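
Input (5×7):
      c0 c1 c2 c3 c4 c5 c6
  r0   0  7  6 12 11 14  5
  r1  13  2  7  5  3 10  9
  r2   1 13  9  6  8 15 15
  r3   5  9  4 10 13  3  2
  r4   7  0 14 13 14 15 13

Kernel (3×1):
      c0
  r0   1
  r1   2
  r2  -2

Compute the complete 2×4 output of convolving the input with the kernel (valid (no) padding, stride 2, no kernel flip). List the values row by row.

Output[0,0]: The receptive field on the input at this output position is [0 / 13 / 1]. Elementwise product with the kernel and sum: 0·1 + 13·2 + 1·-2.

24 2 1 -7
-3 -11 6 -7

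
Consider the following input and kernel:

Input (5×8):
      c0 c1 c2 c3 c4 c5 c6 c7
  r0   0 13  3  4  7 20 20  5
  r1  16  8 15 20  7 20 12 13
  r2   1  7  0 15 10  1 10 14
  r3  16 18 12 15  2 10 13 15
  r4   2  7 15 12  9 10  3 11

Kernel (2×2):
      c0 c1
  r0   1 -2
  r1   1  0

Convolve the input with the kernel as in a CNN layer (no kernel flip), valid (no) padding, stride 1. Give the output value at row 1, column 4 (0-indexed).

The receptive field on the input at this output position is [7 20 / 10 1]. Elementwise product with the kernel and sum: 7·1 + 20·-2 + 10·1.

-23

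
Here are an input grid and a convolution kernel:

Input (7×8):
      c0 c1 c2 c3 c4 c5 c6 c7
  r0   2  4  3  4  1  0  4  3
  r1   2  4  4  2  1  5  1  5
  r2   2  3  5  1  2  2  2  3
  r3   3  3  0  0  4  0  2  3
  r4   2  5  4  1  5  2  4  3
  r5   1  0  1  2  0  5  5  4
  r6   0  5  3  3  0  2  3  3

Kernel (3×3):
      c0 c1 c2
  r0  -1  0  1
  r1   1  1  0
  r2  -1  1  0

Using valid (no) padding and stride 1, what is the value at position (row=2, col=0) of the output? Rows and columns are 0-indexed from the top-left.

The receptive field on the input at this output position is [2 3 5 / 3 3 0 / 2 5 4]. Elementwise product with the kernel and sum: 2·-1 + 5·1 + 3·1 + 3·1 + 2·-1 + 5·1.

12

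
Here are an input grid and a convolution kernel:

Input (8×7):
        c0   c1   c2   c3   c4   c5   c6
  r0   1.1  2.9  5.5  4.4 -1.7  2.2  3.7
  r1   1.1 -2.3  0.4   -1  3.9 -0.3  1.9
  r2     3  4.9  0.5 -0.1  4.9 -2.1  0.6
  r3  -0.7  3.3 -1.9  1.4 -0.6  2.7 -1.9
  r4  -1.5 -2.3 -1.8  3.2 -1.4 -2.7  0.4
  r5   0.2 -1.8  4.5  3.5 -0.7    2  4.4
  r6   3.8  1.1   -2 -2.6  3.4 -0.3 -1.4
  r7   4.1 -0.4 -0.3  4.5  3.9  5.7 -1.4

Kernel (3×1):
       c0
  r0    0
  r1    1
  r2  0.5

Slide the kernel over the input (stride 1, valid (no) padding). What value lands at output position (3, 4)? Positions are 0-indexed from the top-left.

The receptive field on the input at this output position is [-0.6 / -1.4 / -0.7]. Elementwise product with the kernel and sum: -1.4·1 + -0.7·0.5.

-1.75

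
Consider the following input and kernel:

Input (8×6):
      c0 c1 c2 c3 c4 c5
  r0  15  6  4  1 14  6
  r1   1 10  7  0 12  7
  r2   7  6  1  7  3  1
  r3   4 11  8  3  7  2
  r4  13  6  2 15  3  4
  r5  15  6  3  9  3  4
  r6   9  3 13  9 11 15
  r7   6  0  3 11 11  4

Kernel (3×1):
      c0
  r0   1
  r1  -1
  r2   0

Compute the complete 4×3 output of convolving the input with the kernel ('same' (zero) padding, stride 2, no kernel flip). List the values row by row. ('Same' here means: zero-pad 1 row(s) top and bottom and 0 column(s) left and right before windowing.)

-15 -4 -14
-6 6 9
-9 6 4
6 -10 -8

Output[0,0]: The receptive field on the zero-padded input at this output position is [0 / 15 / 1]. Elementwise product with the kernel and sum: 0·1 + 15·-1.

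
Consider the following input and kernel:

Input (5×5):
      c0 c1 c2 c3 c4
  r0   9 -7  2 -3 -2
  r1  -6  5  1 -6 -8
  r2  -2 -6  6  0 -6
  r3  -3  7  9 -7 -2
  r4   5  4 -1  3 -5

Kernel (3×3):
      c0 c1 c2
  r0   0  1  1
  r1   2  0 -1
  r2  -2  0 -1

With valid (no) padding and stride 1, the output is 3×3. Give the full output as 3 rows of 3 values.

-20 27 -1
-7 -24 -12
-24 16 21

Output[0,0]: The receptive field on the input at this output position is [9 -7 2 / -6 5 1 / -2 -6 6]. Elementwise product with the kernel and sum: -7·1 + 2·1 + -6·2 + 1·-1 + -2·-2 + 6·-1.
Output[0,1]: The receptive field on the input at this output position is [-7 2 -3 / 5 1 -6 / -6 6 0]. Elementwise product with the kernel and sum: 2·1 + -3·1 + 5·2 + -6·-1 + -6·-2 + 0·-1.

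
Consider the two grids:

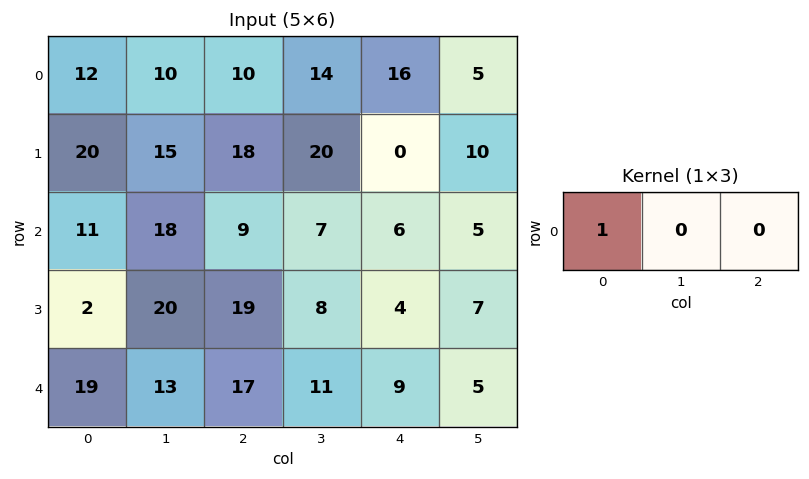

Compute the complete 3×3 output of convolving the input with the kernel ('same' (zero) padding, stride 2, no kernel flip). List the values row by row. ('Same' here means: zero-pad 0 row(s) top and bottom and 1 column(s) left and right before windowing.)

Output[0,0]: The receptive field on the zero-padded input at this output position is [0 12 10]. Elementwise product with the kernel and sum: 0·1.
Output[0,1]: The receptive field on the zero-padded input at this output position is [10 10 14]. Elementwise product with the kernel and sum: 10·1.

0 10 14
0 18 7
0 13 11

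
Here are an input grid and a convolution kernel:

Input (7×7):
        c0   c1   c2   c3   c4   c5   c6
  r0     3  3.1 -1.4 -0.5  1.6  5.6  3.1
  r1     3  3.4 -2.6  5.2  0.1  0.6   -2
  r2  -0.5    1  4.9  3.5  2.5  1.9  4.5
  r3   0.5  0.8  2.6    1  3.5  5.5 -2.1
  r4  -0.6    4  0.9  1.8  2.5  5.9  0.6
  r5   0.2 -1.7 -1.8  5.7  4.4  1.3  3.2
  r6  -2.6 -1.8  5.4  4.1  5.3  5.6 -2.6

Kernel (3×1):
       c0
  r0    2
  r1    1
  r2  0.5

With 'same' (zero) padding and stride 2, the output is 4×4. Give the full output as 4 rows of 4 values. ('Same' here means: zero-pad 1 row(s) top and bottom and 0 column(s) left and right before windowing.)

4.5 -2.7 1.65 2.1
5.75 1 4.45 -0.55
0.5 5.2 11.7 -2
-2.2 1.8 14.1 3.8

Output[0,0]: The receptive field on the zero-padded input at this output position is [0 / 3 / 3]. Elementwise product with the kernel and sum: 0·2 + 3·1 + 3·0.5.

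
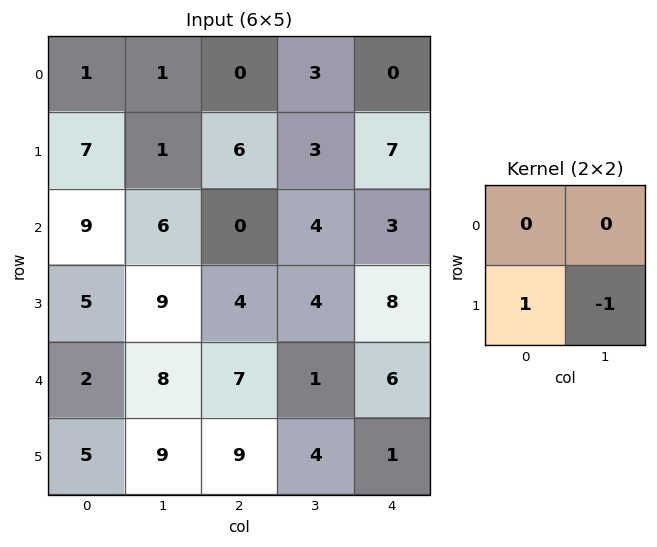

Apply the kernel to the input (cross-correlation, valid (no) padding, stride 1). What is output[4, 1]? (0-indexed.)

The receptive field on the input at this output position is [8 7 / 9 9]. Elementwise product with the kernel and sum: 9·1 + 9·-1.

0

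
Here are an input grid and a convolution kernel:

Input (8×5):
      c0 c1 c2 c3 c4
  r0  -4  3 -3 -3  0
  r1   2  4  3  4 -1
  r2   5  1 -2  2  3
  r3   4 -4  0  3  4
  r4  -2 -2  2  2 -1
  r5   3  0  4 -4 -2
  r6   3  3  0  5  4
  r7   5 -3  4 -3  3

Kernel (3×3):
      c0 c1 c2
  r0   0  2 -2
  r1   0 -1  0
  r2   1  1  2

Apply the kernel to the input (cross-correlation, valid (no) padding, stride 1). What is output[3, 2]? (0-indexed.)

The receptive field on the input at this output position is [0 3 4 / 2 2 -1 / 4 -4 -2]. Elementwise product with the kernel and sum: 3·2 + 4·-2 + 2·-1 + 4·1 + -4·1 + -2·2.

-8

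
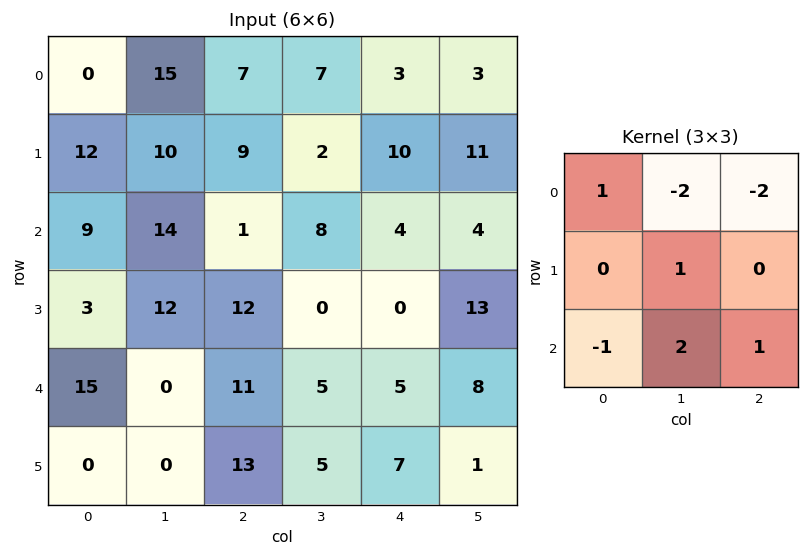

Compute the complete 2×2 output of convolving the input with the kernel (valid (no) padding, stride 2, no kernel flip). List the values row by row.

-14 8
-13 -19

Output[0,0]: The receptive field on the input at this output position is [0 15 7 / 12 10 9 / 9 14 1]. Elementwise product with the kernel and sum: 0·1 + 15·-2 + 7·-2 + 10·1 + 9·-1 + 14·2 + 1·1.
Output[0,1]: The receptive field on the input at this output position is [7 7 3 / 9 2 10 / 1 8 4]. Elementwise product with the kernel and sum: 7·1 + 7·-2 + 3·-2 + 2·1 + 1·-1 + 8·2 + 4·1.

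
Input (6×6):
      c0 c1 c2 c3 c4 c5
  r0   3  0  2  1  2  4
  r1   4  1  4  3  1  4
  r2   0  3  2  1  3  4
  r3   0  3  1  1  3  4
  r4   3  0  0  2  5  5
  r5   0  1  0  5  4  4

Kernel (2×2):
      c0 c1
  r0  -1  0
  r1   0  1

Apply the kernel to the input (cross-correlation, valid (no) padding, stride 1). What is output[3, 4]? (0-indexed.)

2

The receptive field on the input at this output position is [3 4 / 5 5]. Elementwise product with the kernel and sum: 3·-1 + 5·1.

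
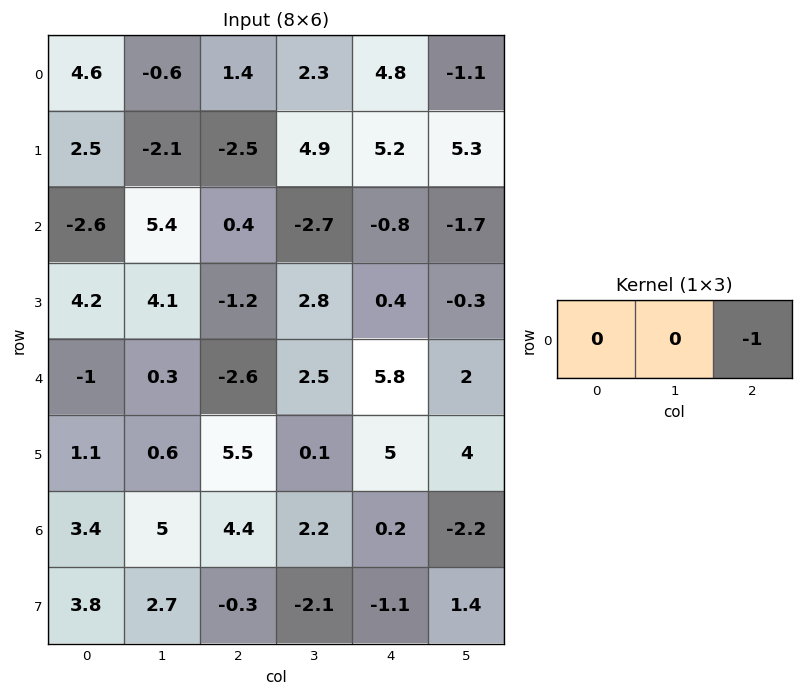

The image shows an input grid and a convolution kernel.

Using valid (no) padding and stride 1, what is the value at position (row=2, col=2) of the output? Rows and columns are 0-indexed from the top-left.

0.8

The receptive field on the input at this output position is [0.4 -2.7 -0.8]. Elementwise product with the kernel and sum: -0.8·-1.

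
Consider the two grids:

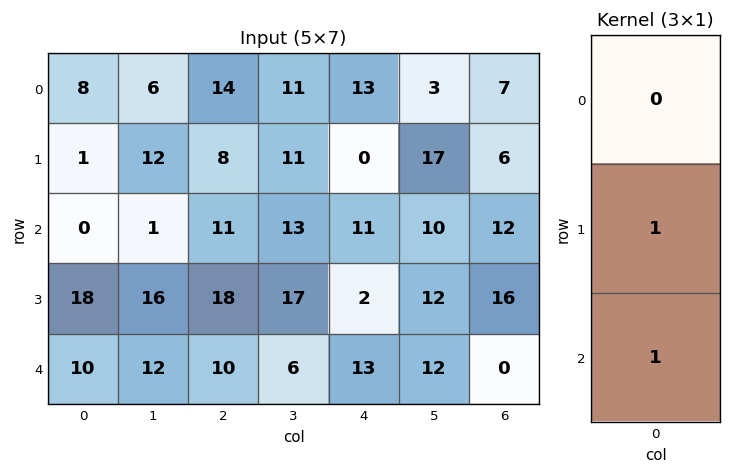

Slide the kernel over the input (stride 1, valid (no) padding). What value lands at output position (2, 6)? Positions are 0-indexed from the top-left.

The receptive field on the input at this output position is [12 / 16 / 0]. Elementwise product with the kernel and sum: 16·1 + 0·1.

16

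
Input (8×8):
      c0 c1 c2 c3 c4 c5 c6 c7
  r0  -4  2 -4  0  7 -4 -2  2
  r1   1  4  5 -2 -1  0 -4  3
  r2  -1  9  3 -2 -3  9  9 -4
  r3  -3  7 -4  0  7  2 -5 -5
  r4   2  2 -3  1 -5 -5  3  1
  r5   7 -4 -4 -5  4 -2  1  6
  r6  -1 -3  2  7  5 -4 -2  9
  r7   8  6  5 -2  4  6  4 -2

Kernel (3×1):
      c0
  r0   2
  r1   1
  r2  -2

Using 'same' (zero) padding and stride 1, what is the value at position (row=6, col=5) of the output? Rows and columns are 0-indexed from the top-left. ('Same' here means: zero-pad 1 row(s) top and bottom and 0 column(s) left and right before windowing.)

The receptive field on the zero-padded input at this output position is [-2 / -4 / 6]. Elementwise product with the kernel and sum: -2·2 + -4·1 + 6·-2.

-20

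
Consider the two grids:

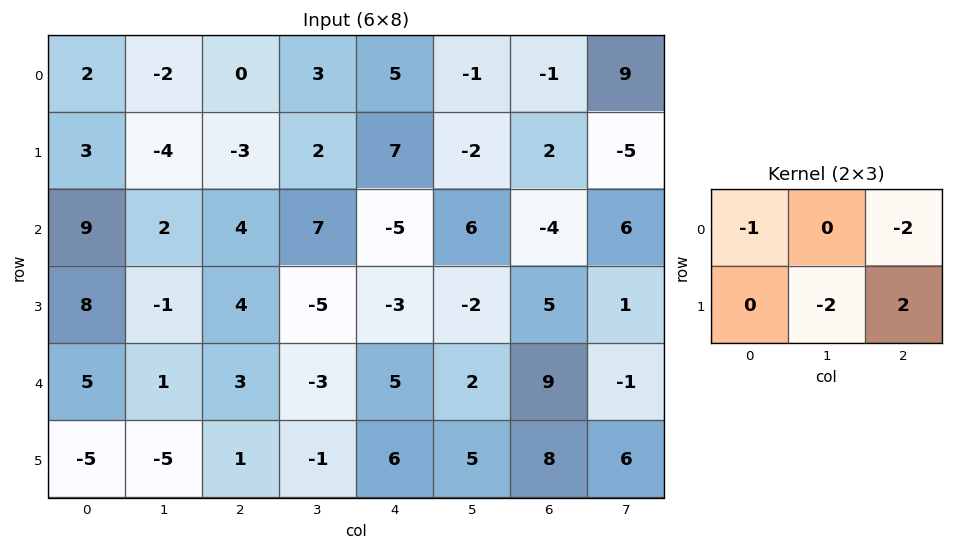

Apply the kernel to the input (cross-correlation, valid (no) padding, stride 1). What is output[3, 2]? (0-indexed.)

The receptive field on the input at this output position is [4 -5 -3 / 3 -3 5]. Elementwise product with the kernel and sum: 4·-1 + -3·-2 + -3·-2 + 5·2.

18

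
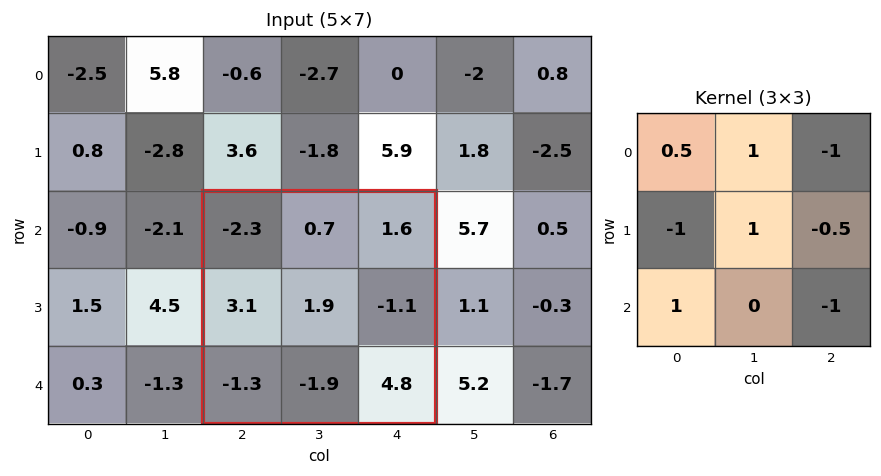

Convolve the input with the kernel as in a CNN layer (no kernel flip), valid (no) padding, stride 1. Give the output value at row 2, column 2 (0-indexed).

The receptive field on the input at this output position is [-2.3 0.7 1.6 / 3.1 1.9 -1.1 / -1.3 -1.9 4.8]. Elementwise product with the kernel and sum: -2.3·0.5 + 0.7·1 + 1.6·-1 + 3.1·-1 + 1.9·1 + -1.1·-0.5 + -1.3·1 + 4.8·-1.

-8.8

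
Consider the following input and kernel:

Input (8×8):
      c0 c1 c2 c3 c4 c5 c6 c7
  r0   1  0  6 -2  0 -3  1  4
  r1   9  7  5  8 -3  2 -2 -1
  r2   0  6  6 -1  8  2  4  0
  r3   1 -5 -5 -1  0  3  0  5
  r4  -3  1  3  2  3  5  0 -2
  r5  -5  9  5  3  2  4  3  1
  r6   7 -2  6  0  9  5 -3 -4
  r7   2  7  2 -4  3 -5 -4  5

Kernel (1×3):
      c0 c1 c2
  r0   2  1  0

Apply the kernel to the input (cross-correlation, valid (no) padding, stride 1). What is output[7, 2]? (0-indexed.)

The receptive field on the input at this output position is [2 -4 3]. Elementwise product with the kernel and sum: 2·2 + -4·1.

0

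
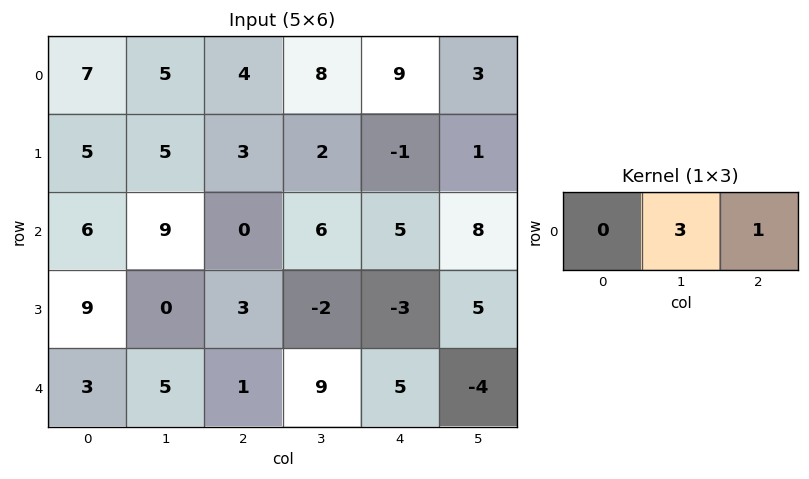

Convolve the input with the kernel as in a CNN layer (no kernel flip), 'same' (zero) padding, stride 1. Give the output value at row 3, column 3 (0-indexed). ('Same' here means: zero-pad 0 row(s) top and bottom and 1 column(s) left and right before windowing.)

-9

The receptive field on the zero-padded input at this output position is [3 -2 -3]. Elementwise product with the kernel and sum: -2·3 + -3·1.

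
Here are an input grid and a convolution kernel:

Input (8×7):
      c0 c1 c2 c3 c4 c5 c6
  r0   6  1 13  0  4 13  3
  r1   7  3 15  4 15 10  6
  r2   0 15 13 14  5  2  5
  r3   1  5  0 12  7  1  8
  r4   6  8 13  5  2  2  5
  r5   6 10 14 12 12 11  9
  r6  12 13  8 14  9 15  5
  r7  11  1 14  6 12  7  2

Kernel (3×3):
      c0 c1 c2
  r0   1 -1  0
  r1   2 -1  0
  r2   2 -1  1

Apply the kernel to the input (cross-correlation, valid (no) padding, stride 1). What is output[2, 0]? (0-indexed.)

-1

The receptive field on the input at this output position is [0 15 13 / 1 5 0 / 6 8 13]. Elementwise product with the kernel and sum: 0·1 + 15·-1 + 1·2 + 5·-1 + 6·2 + 8·-1 + 13·1.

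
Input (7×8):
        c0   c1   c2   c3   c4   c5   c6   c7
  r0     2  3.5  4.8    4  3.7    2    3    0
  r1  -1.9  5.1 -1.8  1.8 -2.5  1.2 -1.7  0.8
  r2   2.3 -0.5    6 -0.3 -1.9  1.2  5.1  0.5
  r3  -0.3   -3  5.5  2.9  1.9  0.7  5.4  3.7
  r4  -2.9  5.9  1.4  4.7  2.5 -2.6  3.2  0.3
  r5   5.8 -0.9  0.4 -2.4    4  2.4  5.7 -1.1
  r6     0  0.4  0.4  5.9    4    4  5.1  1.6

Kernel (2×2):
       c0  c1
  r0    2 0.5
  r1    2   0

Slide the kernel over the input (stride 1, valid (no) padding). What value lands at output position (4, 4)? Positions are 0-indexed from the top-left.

The receptive field on the input at this output position is [2.5 -2.6 / 4 2.4]. Elementwise product with the kernel and sum: 2.5·2 + -2.6·0.5 + 4·2.

11.7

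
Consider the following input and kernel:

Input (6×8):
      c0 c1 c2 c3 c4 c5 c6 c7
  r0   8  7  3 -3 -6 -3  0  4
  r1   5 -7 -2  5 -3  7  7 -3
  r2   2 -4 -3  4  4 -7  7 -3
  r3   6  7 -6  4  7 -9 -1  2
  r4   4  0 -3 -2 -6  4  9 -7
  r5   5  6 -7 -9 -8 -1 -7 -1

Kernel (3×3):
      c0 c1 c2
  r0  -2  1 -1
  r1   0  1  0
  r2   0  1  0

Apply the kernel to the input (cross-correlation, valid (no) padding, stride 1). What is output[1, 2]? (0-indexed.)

20

The receptive field on the input at this output position is [-2 5 -3 / -3 4 4 / -6 4 7]. Elementwise product with the kernel and sum: -2·-2 + 5·1 + -3·-1 + 4·1 + 4·1.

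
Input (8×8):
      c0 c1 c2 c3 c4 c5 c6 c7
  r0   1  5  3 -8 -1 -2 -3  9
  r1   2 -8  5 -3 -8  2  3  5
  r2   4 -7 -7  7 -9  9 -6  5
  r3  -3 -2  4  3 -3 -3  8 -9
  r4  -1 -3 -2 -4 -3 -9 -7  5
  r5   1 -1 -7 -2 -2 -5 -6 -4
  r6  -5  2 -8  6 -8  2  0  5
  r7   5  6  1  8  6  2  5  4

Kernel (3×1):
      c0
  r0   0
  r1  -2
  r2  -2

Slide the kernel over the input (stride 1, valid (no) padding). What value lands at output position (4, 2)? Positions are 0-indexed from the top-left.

30

The receptive field on the input at this output position is [-2 / -7 / -8]. Elementwise product with the kernel and sum: -7·-2 + -8·-2.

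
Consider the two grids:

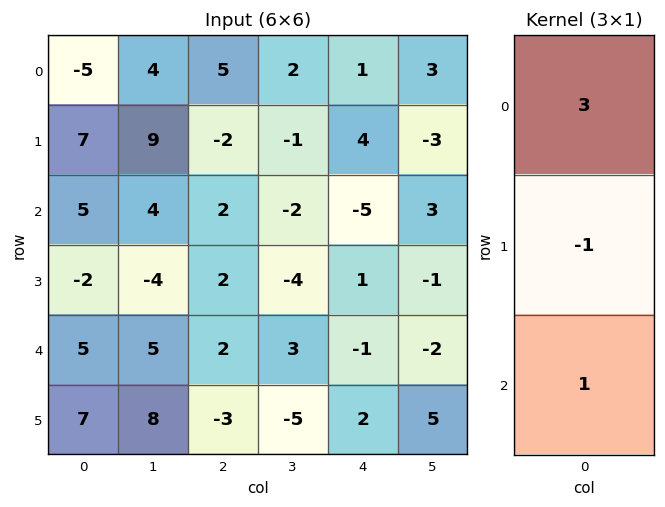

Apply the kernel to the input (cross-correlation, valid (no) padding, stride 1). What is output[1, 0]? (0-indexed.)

14

The receptive field on the input at this output position is [7 / 5 / -2]. Elementwise product with the kernel and sum: 7·3 + 5·-1 + -2·1.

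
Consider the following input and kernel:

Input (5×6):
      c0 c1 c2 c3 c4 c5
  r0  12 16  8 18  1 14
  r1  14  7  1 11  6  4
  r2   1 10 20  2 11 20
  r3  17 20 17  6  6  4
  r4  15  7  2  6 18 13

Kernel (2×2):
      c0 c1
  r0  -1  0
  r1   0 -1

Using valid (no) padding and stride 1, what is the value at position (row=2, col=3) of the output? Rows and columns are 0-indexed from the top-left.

The receptive field on the input at this output position is [2 11 / 6 6]. Elementwise product with the kernel and sum: 2·-1 + 6·-1.

-8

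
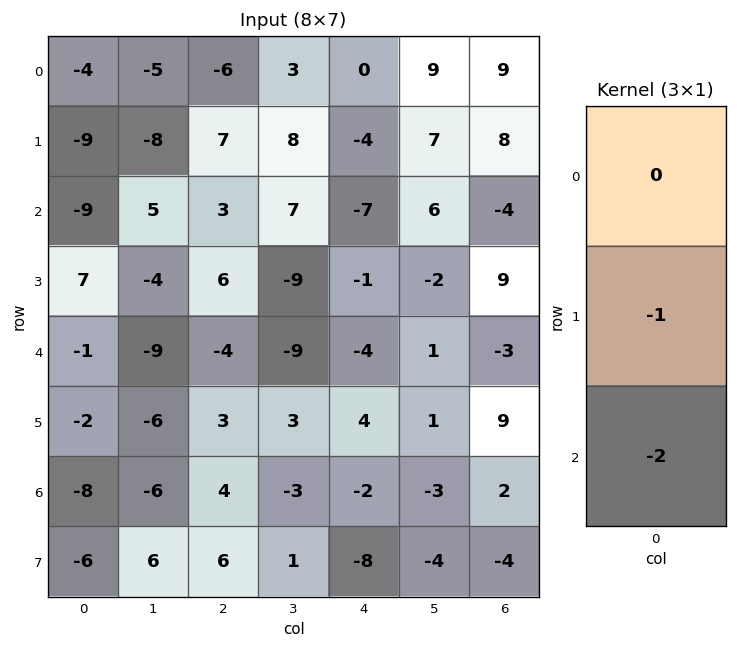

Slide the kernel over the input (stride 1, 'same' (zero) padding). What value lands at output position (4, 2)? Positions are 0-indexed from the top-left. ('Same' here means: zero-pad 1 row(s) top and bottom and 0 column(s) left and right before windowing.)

The receptive field on the zero-padded input at this output position is [6 / -4 / 3]. Elementwise product with the kernel and sum: -4·-1 + 3·-2.

-2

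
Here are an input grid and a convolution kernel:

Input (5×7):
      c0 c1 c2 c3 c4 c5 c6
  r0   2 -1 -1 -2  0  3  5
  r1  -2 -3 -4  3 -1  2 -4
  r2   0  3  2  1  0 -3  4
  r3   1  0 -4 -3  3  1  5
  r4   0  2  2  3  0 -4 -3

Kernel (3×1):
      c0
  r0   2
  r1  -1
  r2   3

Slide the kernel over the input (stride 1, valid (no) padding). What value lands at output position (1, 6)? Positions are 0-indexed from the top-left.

3

The receptive field on the input at this output position is [-4 / 4 / 5]. Elementwise product with the kernel and sum: -4·2 + 4·-1 + 5·3.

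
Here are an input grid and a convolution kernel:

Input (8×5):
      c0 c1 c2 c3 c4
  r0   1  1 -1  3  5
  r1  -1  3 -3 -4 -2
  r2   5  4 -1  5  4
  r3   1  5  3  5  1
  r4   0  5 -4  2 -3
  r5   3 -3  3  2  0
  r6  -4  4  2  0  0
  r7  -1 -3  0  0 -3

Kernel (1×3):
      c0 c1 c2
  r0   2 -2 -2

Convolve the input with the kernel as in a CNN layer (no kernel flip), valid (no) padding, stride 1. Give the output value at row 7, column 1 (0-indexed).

-6

The receptive field on the input at this output position is [-3 0 0]. Elementwise product with the kernel and sum: -3·2 + 0·-2 + 0·-2.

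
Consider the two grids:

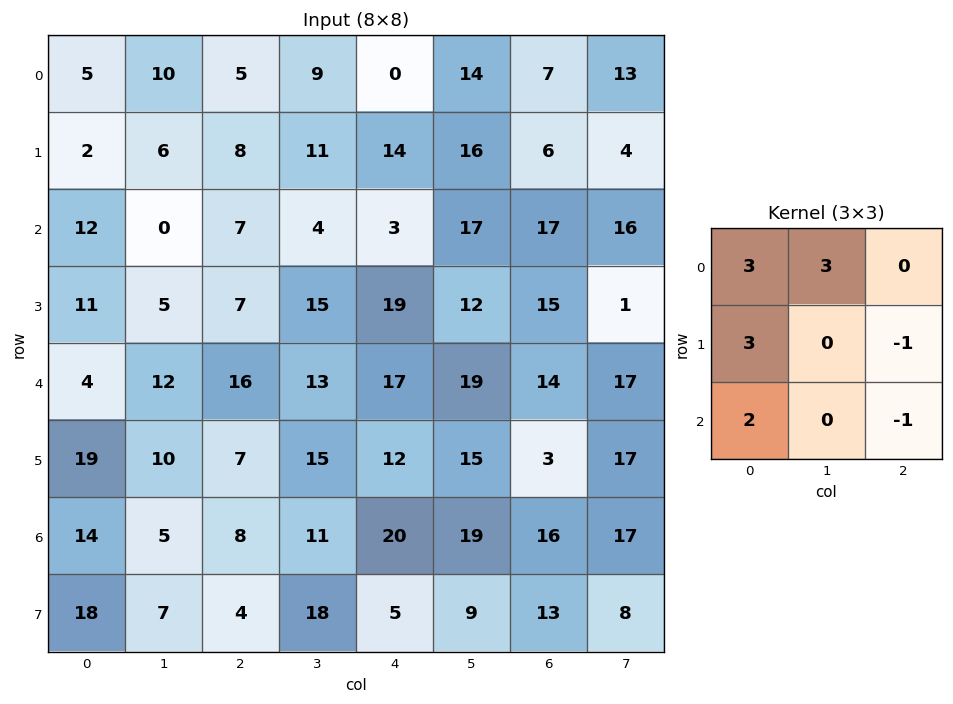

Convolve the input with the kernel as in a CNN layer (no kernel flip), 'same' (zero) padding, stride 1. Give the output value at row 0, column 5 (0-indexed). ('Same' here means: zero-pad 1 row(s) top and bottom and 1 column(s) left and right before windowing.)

15

The receptive field on the zero-padded input at this output position is [0 0 0 / 0 14 7 / 14 16 6]. Elementwise product with the kernel and sum: 0·3 + 0·3 + 0·3 + 7·-1 + 14·2 + 6·-1.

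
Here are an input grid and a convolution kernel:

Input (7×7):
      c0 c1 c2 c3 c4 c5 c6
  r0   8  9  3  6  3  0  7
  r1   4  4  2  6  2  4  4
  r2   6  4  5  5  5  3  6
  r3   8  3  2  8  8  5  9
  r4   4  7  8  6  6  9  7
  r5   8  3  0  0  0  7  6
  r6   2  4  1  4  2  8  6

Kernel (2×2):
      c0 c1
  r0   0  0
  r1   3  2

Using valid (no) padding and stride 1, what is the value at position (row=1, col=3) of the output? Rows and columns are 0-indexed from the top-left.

The receptive field on the input at this output position is [6 2 / 5 5]. Elementwise product with the kernel and sum: 5·3 + 5·2.

25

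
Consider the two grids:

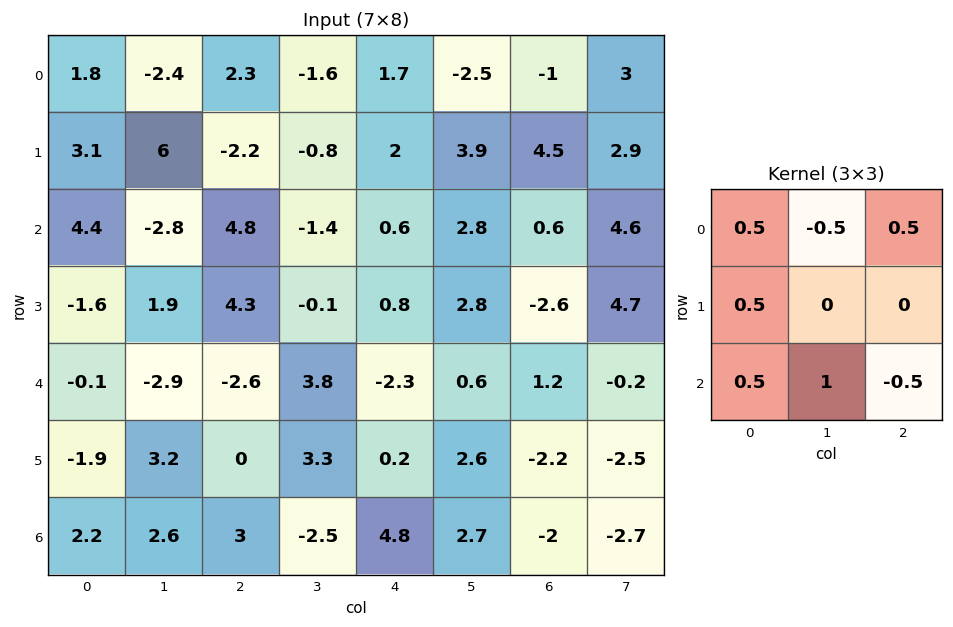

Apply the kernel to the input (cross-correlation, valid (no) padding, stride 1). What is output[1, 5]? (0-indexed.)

The receptive field on the input at this output position is [3.9 4.5 2.9 / 2.8 0.6 4.6 / 2.8 -2.6 4.7]. Elementwise product with the kernel and sum: 3.9·0.5 + 4.5·-0.5 + 2.9·0.5 + 2.8·0.5 + 2.8·0.5 + -2.6·1 + 4.7·-0.5.

-1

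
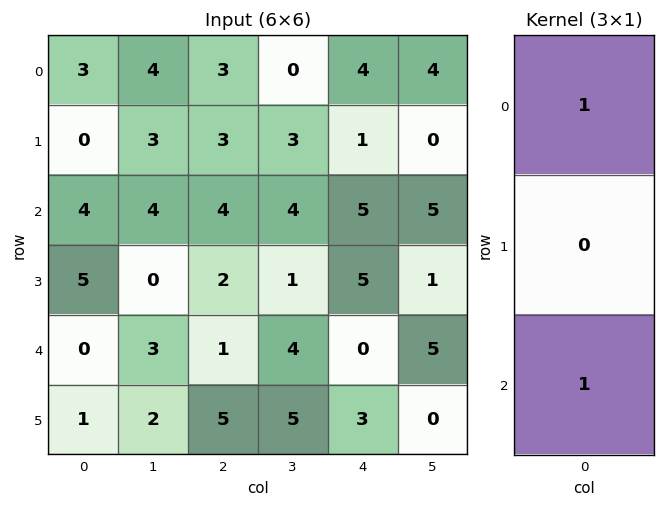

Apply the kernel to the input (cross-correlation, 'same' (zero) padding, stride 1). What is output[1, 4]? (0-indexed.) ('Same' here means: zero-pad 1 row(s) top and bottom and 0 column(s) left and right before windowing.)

9

The receptive field on the zero-padded input at this output position is [4 / 1 / 5]. Elementwise product with the kernel and sum: 4·1 + 5·1.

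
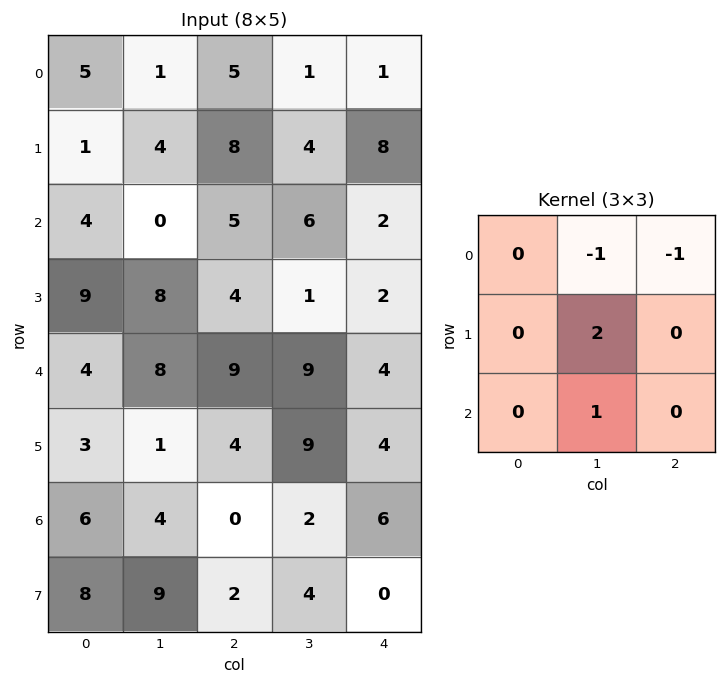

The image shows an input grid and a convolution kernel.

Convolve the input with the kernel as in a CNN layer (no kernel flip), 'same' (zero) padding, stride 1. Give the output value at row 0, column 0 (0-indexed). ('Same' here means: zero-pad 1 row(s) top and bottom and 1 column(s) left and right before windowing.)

The receptive field on the zero-padded input at this output position is [0 0 0 / 0 5 1 / 0 1 4]. Elementwise product with the kernel and sum: 0·-1 + 0·-1 + 5·2 + 1·1.

11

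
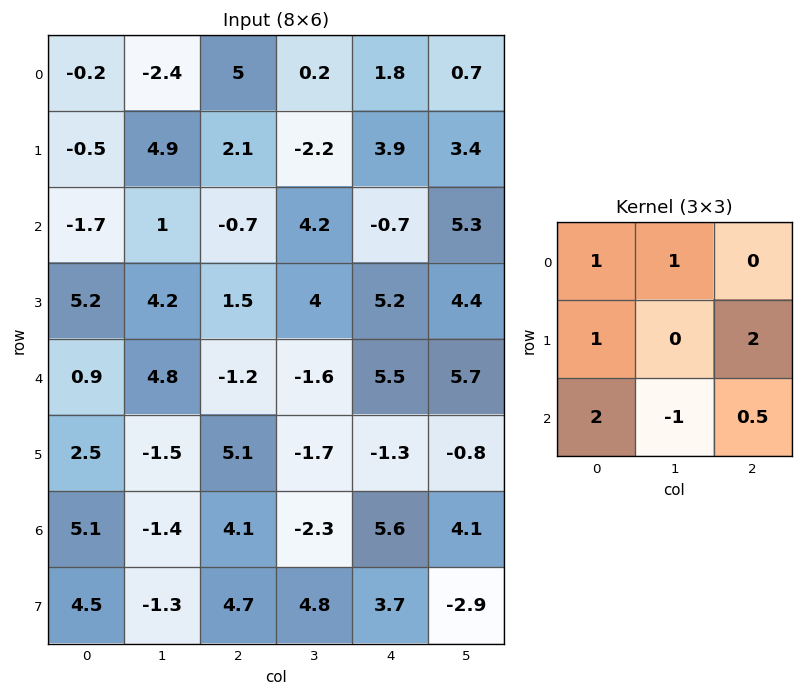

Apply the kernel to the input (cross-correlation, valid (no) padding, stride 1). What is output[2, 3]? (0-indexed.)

The receptive field on the input at this output position is [4.2 -0.7 5.3 / 4 5.2 4.4 / -1.6 5.5 5.7]. Elementwise product with the kernel and sum: 4.2·1 + -0.7·1 + 4·1 + 4.4·2 + -1.6·2 + 5.5·-1 + 5.7·0.5.

10.45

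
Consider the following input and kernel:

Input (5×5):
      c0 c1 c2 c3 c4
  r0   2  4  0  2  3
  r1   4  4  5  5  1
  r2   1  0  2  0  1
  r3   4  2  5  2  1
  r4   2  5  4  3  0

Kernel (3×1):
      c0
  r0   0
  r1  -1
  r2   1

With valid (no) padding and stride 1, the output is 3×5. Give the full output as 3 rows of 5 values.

Output[0,0]: The receptive field on the input at this output position is [2 / 4 / 1]. Elementwise product with the kernel and sum: 4·-1 + 1·1.

-3 -4 -3 -5 0
3 2 3 2 0
-2 3 -1 1 -1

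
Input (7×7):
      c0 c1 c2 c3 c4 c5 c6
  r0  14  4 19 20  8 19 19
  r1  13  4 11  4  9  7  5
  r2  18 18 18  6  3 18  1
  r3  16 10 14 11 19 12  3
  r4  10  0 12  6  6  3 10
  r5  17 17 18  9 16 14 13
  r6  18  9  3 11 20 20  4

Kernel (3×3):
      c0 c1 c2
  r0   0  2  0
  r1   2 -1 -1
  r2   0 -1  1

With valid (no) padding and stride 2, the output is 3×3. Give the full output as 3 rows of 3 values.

19 46 27
56 10 66
-7 32 -5

Output[0,0]: The receptive field on the input at this output position is [14 4 19 / 13 4 11 / 18 18 18]. Elementwise product with the kernel and sum: 4·2 + 13·2 + 4·-1 + 11·-1 + 18·-1 + 18·1.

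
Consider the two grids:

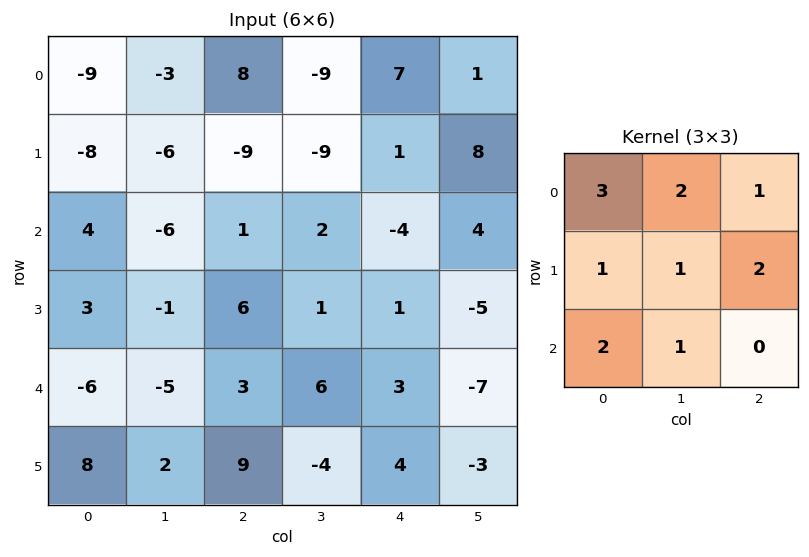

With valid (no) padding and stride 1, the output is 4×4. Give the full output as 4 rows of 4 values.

-55 -46 1 -4
-40 -42 -36 -8
-2 -14 24 9
26 33 50 -9

Output[0,0]: The receptive field on the input at this output position is [-9 -3 8 / -8 -6 -9 / 4 -6 1]. Elementwise product with the kernel and sum: -9·3 + -3·2 + 8·1 + -8·1 + -6·1 + -9·2 + 4·2 + -6·1.
Output[0,1]: The receptive field on the input at this output position is [-3 8 -9 / -6 -9 -9 / -6 1 2]. Elementwise product with the kernel and sum: -3·3 + 8·2 + -9·1 + -6·1 + -9·1 + -9·2 + -6·2 + 1·1.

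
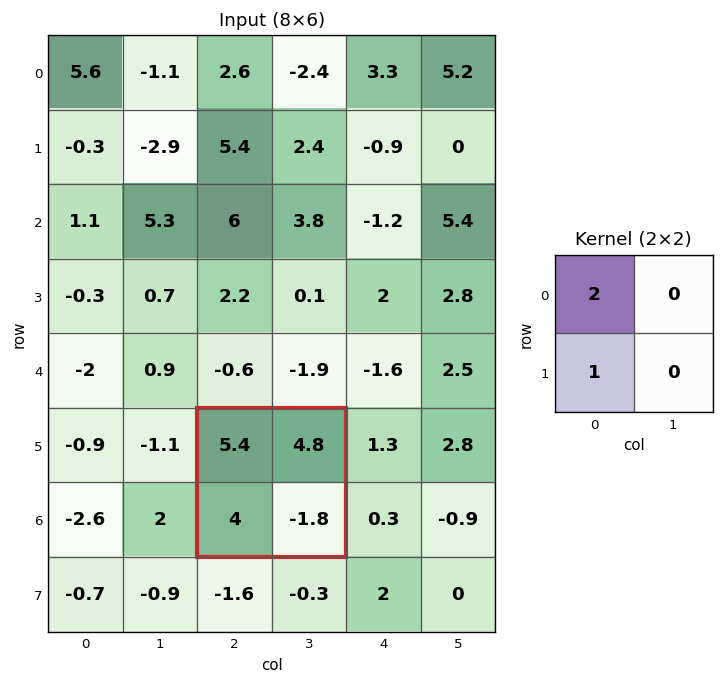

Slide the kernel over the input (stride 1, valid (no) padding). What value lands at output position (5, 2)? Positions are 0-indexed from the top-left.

14.8

The receptive field on the input at this output position is [5.4 4.8 / 4 -1.8]. Elementwise product with the kernel and sum: 5.4·2 + 4·1.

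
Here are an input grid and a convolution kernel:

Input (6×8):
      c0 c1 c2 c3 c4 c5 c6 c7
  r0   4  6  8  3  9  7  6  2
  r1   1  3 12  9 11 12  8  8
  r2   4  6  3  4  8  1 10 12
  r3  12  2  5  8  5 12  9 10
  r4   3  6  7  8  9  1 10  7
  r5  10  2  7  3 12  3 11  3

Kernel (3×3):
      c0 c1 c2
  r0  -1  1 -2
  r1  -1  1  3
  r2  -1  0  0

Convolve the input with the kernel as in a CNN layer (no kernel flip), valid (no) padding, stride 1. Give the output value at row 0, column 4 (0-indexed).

3

The receptive field on the input at this output position is [9 7 6 / 11 12 8 / 8 1 10]. Elementwise product with the kernel and sum: 9·-1 + 7·1 + 6·-2 + 11·-1 + 12·1 + 8·3 + 8·-1.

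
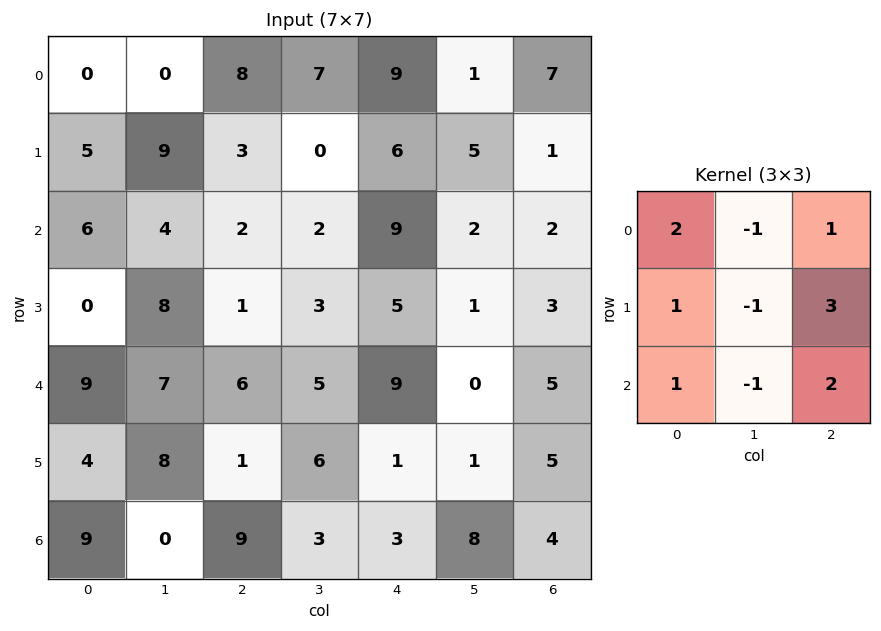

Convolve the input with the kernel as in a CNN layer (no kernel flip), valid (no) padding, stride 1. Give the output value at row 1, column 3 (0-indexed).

The receptive field on the input at this output position is [0 6 5 / 2 9 2 / 3 5 1]. Elementwise product with the kernel and sum: 0·2 + 6·-1 + 5·1 + 2·1 + 9·-1 + 2·3 + 3·1 + 5·-1 + 1·2.

-2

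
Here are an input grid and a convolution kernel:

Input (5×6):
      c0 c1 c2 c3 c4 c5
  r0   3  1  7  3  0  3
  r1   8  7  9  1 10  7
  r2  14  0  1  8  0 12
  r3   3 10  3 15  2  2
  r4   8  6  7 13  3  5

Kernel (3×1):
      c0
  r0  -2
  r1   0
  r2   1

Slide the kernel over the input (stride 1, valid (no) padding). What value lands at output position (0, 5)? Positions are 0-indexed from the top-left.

The receptive field on the input at this output position is [3 / 7 / 12]. Elementwise product with the kernel and sum: 3·-2 + 12·1.

6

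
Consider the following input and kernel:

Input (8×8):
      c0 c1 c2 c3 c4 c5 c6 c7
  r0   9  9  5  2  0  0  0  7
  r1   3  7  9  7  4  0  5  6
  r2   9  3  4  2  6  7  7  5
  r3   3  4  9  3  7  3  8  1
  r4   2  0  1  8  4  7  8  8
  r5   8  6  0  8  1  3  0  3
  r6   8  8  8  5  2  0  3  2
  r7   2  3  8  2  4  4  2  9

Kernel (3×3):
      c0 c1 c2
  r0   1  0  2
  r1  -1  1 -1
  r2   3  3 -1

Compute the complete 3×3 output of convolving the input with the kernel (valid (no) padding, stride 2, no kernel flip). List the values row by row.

Output[0,0]: The receptive field on the input at this output position is [9 9 5 / 3 7 9 / 9 3 4]. Elementwise product with the kernel and sum: 9·1 + 5·2 + 3·-1 + 7·1 + 9·-1 + 9·3 + 3·3 + 4·-1.
Output[0,1]: The receptive field on the input at this output position is [5 2 0 / 9 7 4 / 4 2 6]. Elementwise product with the kernel and sum: 5·1 + 0·2 + 9·-1 + 7·1 + 4·-1 + 4·3 + 2·3 + 6·-1.

46 11 23
14 26 33
42 53 25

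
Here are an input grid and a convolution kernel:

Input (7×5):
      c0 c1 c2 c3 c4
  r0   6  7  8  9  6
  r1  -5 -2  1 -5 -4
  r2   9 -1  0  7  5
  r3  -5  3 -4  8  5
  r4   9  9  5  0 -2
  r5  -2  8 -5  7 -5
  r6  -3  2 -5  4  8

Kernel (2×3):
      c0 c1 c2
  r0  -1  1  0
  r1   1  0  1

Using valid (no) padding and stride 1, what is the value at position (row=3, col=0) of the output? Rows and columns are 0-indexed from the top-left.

The receptive field on the input at this output position is [-5 3 -4 / 9 9 5]. Elementwise product with the kernel and sum: -5·-1 + 3·1 + 9·1 + 5·1.

22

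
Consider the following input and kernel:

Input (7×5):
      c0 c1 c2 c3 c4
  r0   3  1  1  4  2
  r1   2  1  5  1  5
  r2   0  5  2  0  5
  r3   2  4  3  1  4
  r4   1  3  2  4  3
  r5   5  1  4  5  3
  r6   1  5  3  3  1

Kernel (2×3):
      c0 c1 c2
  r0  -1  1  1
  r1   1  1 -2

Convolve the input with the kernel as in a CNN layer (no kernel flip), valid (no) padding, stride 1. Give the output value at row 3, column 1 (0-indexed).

The receptive field on the input at this output position is [4 3 1 / 3 2 4]. Elementwise product with the kernel and sum: 4·-1 + 3·1 + 1·1 + 3·1 + 2·1 + 4·-2.

-3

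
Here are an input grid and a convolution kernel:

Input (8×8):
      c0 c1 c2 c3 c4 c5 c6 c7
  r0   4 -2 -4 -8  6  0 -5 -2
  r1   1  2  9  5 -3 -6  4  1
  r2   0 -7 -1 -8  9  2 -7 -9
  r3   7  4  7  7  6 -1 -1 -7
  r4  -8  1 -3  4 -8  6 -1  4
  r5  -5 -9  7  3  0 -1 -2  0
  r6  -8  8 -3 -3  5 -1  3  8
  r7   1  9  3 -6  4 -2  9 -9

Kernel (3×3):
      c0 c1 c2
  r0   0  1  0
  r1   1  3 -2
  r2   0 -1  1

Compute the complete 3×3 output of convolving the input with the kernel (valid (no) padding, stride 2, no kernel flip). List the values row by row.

Output[0,0]: The receptive field on the input at this output position is [4 -2 -4 / 1 2 9 / 0 -7 -1]. Elementwise product with the kernel and sum: -2·1 + 1·1 + 2·3 + 9·-2 + -7·-1 + -1·1.

-7 39 -38
-6 -4 0
-56 28 11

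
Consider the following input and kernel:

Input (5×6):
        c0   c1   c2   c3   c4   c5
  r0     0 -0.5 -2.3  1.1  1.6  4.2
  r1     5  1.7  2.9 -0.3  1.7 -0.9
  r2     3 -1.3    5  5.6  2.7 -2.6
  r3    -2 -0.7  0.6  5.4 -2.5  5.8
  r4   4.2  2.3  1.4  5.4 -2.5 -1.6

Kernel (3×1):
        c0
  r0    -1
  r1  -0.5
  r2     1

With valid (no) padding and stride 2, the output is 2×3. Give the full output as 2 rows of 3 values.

Output[0,0]: The receptive field on the input at this output position is [0 / 5 / 3]. Elementwise product with the kernel and sum: 0·-1 + 5·-0.5 + 3·1.

0.5 5.85 0.25
2.2 -3.9 -3.95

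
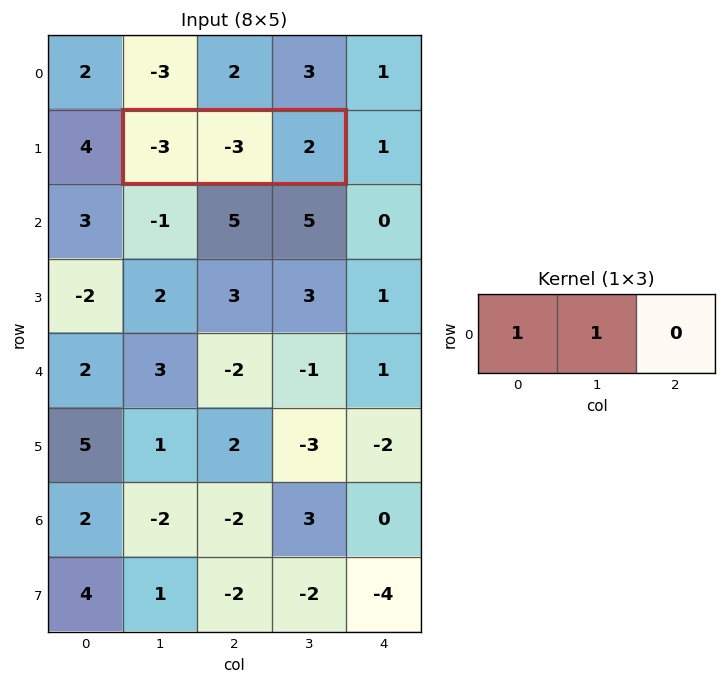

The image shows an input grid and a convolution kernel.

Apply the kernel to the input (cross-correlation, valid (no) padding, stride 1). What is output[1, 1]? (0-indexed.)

-6

The receptive field on the input at this output position is [-3 -3 2]. Elementwise product with the kernel and sum: -3·1 + -3·1.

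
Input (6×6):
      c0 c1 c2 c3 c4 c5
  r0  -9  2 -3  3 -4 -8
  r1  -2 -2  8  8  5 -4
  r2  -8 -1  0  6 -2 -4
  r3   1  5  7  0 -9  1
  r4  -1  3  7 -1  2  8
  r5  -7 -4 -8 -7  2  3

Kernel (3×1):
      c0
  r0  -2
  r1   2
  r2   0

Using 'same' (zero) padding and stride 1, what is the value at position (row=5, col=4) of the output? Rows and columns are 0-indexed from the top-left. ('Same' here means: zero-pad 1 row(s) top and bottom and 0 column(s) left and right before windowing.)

0

The receptive field on the zero-padded input at this output position is [2 / 2 / 0]. Elementwise product with the kernel and sum: 2·-2 + 2·2.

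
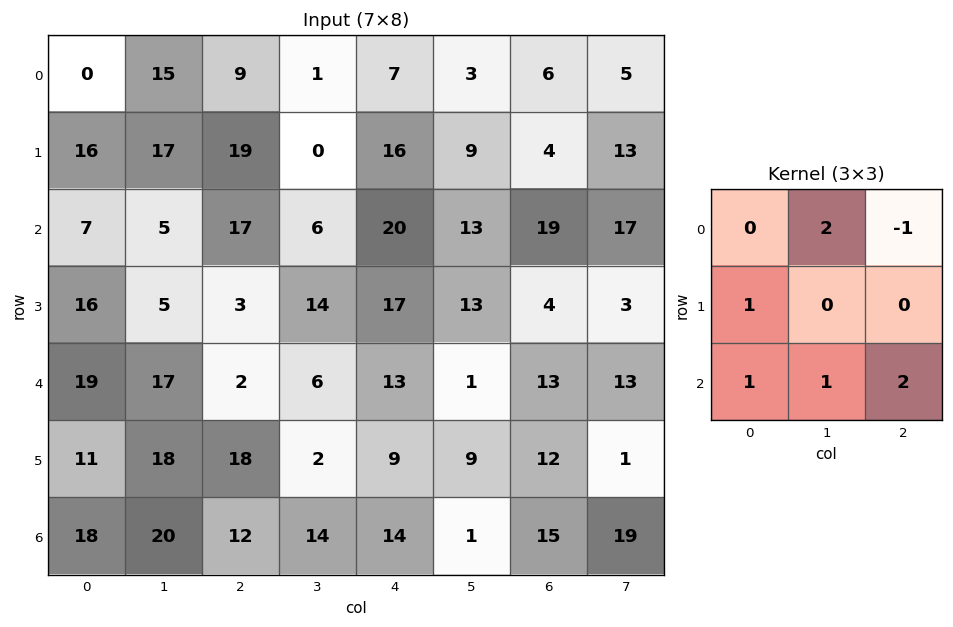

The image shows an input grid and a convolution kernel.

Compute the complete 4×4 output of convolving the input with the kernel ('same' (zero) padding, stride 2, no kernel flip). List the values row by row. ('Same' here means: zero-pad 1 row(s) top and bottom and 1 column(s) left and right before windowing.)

Output[0,0]: The receptive field on the zero-padded input at this output position is [0 0 0 / 0 0 15 / 0 16 17]. Elementwise product with the kernel and sum: 0·2 + 0·-1 + 0·1 + 0·1 + 16·1 + 17·2.
Output[0,1]: The receptive field on the zero-padded input at this output position is [0 0 0 / 15 9 1 / 17 19 0]. Elementwise product with the kernel and sum: 0·2 + 0·-1 + 15·1 + 17·1 + 19·1 + 0·2.

50 51 35 42
41 79 86 31
74 49 56 29
4 54 23 24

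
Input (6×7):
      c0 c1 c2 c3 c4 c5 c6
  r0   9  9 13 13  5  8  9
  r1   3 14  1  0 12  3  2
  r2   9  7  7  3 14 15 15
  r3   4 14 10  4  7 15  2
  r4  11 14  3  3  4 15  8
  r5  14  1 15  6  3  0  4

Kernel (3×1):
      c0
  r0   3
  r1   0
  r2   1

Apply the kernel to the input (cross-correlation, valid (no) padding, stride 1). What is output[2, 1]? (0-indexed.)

35

The receptive field on the input at this output position is [7 / 14 / 14]. Elementwise product with the kernel and sum: 7·3 + 14·1.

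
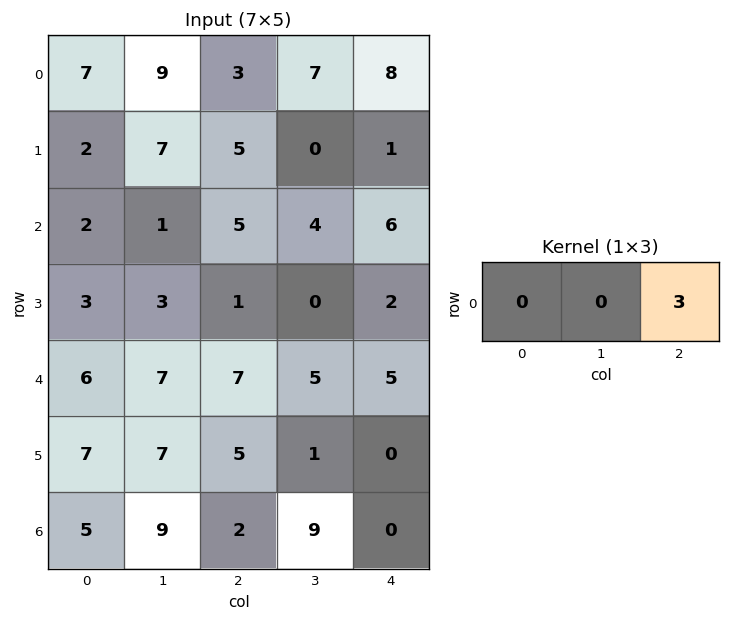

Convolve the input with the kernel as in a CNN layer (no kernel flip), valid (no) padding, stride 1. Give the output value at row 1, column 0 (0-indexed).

15

The receptive field on the input at this output position is [2 7 5]. Elementwise product with the kernel and sum: 5·3.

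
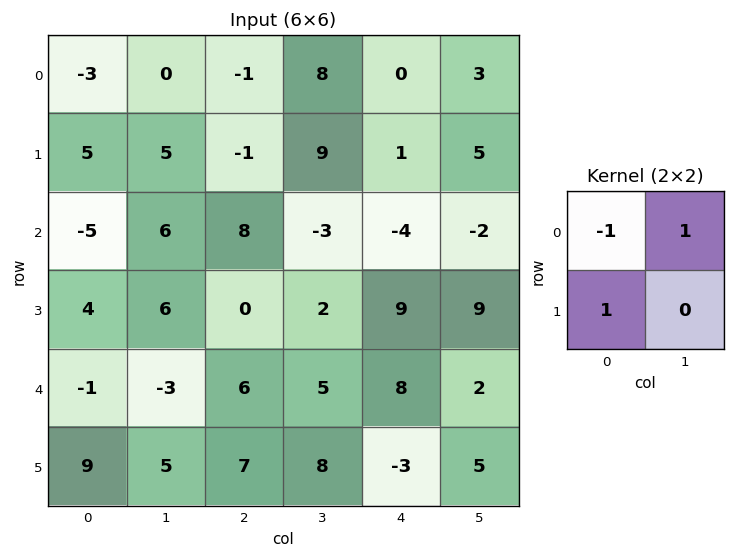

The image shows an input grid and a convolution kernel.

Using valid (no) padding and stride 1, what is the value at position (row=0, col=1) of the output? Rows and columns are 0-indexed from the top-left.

4

The receptive field on the input at this output position is [0 -1 / 5 -1]. Elementwise product with the kernel and sum: 0·-1 + -1·1 + 5·1.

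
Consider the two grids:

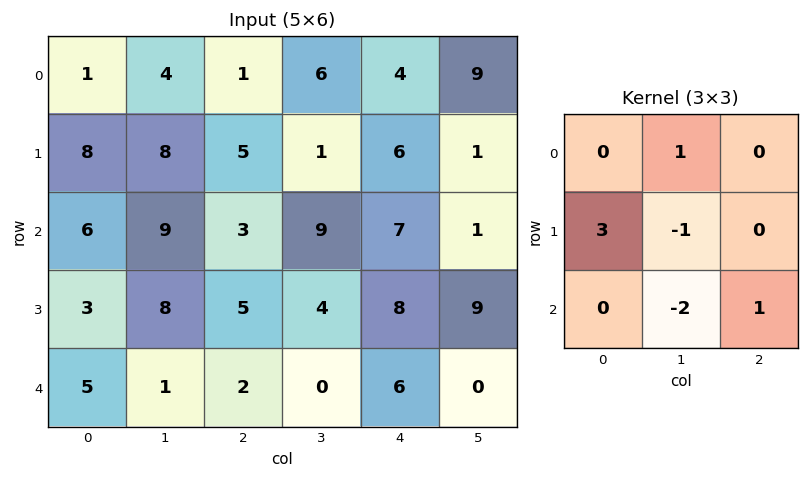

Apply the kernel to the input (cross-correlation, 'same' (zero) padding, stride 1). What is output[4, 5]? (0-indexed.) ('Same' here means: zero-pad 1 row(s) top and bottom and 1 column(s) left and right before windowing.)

27

The receptive field on the zero-padded input at this output position is [8 9 0 / 6 0 0 / 0 0 0]. Elementwise product with the kernel and sum: 9·1 + 6·3 + 0·-1 + 0·-2 + 0·1.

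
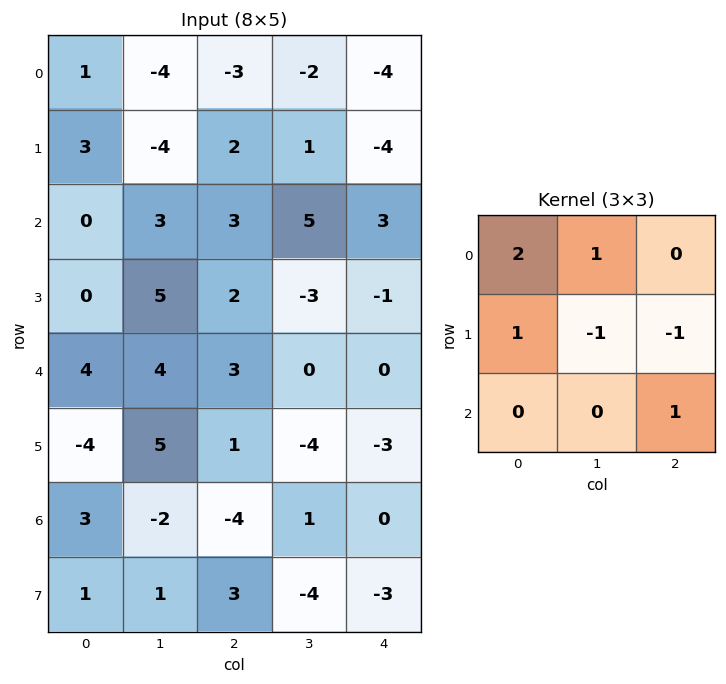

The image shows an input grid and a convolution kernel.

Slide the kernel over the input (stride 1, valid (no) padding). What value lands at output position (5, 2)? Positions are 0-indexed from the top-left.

The receptive field on the input at this output position is [1 -4 -3 / -4 1 0 / 3 -4 -3]. Elementwise product with the kernel and sum: 1·2 + -4·1 + -4·1 + 1·-1 + 0·-1 + -3·1.

-10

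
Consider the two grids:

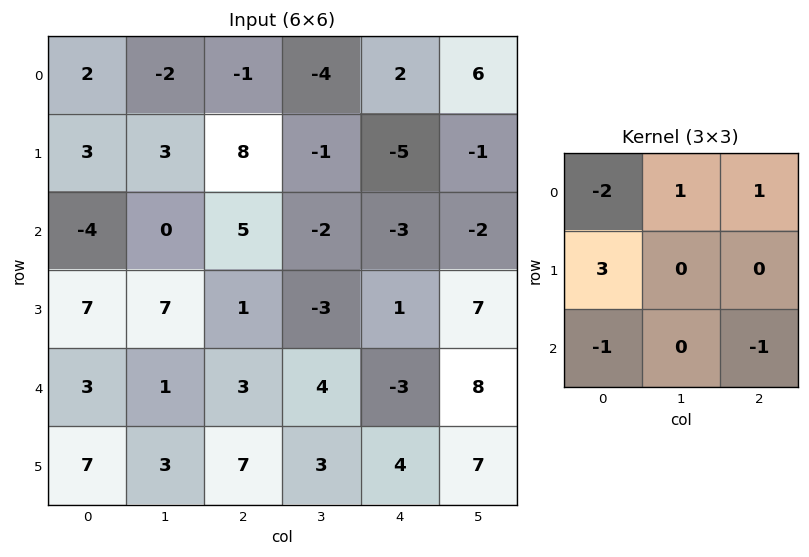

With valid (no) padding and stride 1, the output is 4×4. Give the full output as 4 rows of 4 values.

1 10 22 17
-15 -3 -9 -14
28 19 -12 -22
-11 -19 -6 16

Output[0,0]: The receptive field on the input at this output position is [2 -2 -1 / 3 3 8 / -4 0 5]. Elementwise product with the kernel and sum: 2·-2 + -2·1 + -1·1 + 3·3 + -4·-1 + 5·-1.
Output[0,1]: The receptive field on the input at this output position is [-2 -1 -4 / 3 8 -1 / 0 5 -2]. Elementwise product with the kernel and sum: -2·-2 + -1·1 + -4·1 + 3·3 + 0·-1 + -2·-1.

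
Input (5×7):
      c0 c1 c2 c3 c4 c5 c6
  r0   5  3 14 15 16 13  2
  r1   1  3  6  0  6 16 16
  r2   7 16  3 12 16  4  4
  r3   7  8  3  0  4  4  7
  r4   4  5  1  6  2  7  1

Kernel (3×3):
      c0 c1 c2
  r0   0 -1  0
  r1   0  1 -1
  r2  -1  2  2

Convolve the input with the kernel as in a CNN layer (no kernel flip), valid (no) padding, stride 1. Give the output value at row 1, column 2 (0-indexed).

1

The receptive field on the input at this output position is [6 0 6 / 3 12 16 / 3 0 4]. Elementwise product with the kernel and sum: 0·-1 + 12·1 + 16·-1 + 3·-1 + 0·2 + 4·2.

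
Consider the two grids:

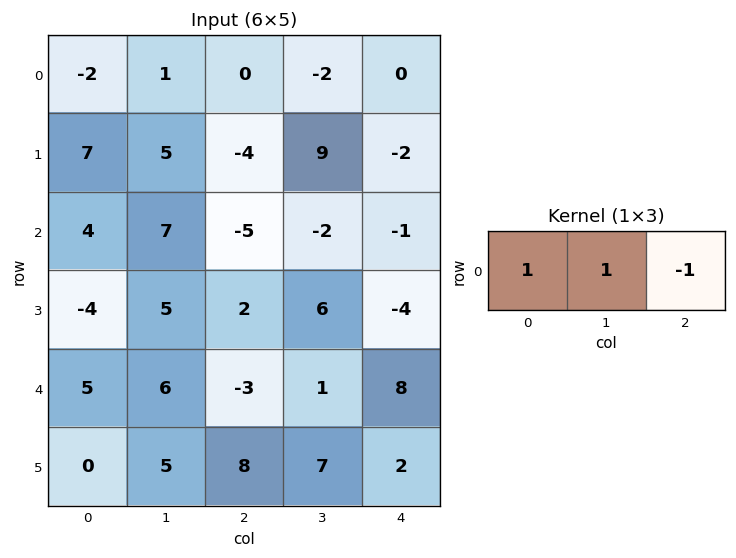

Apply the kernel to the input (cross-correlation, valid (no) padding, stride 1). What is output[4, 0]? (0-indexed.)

The receptive field on the input at this output position is [5 6 -3]. Elementwise product with the kernel and sum: 5·1 + 6·1 + -3·-1.

14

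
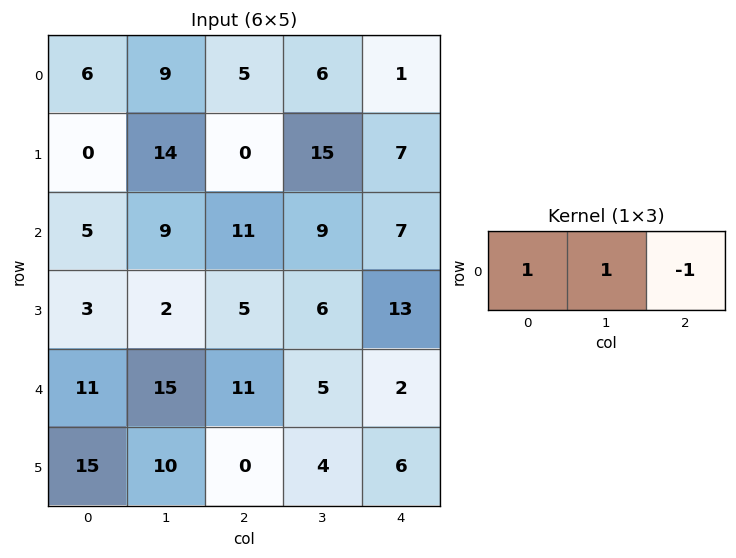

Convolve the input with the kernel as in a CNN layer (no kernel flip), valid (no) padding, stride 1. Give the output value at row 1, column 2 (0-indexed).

8

The receptive field on the input at this output position is [0 15 7]. Elementwise product with the kernel and sum: 0·1 + 15·1 + 7·-1.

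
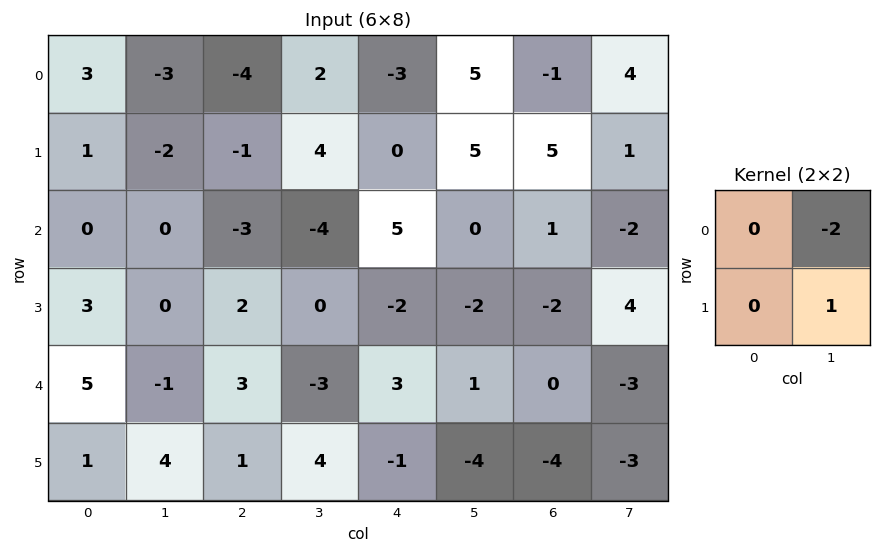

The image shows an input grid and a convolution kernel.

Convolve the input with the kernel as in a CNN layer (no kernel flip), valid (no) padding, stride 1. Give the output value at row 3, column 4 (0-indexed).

5

The receptive field on the input at this output position is [-2 -2 / 3 1]. Elementwise product with the kernel and sum: -2·-2 + 1·1.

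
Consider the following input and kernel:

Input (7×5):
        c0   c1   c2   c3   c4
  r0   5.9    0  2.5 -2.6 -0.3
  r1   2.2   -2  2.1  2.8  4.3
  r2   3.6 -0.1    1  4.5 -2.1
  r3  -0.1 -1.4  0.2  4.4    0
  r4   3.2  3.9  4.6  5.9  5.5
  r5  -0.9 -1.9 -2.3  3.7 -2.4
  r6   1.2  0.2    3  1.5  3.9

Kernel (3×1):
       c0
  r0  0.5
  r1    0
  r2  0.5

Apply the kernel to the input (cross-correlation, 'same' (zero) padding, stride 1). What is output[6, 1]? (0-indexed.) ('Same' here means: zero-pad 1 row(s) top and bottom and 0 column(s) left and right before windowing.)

The receptive field on the zero-padded input at this output position is [-1.9 / 0.2 / 0]. Elementwise product with the kernel and sum: -1.9·0.5 + 0·0.5.

-0.95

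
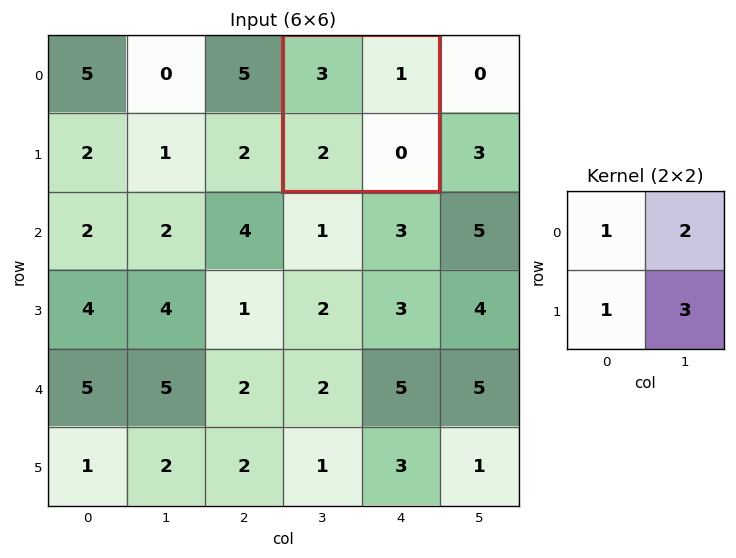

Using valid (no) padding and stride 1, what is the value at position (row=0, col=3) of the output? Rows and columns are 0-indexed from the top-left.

7

The receptive field on the input at this output position is [3 1 / 2 0]. Elementwise product with the kernel and sum: 3·1 + 1·2 + 2·1 + 0·3.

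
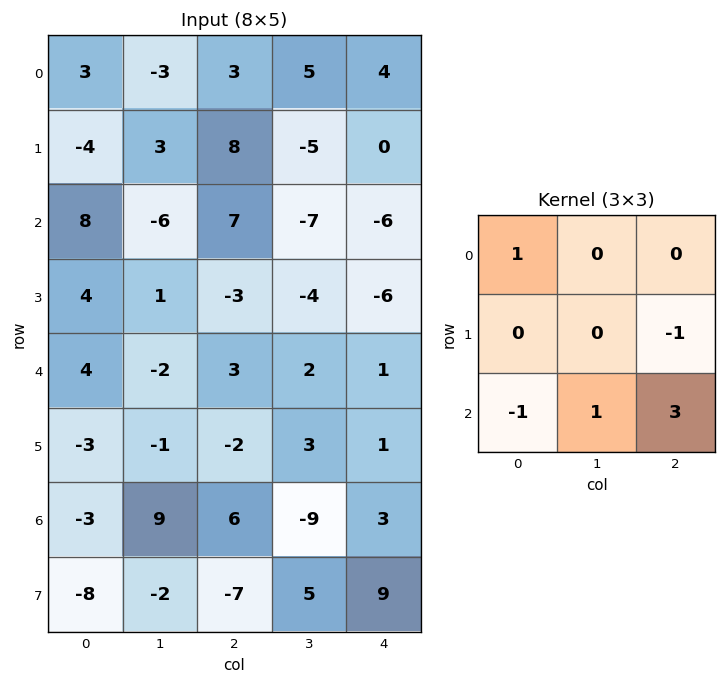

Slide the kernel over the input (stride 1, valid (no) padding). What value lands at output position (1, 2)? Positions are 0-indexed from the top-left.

The receptive field on the input at this output position is [8 -5 0 / 7 -7 -6 / -3 -4 -6]. Elementwise product with the kernel and sum: 8·1 + -6·-1 + -3·-1 + -4·1 + -6·3.

-5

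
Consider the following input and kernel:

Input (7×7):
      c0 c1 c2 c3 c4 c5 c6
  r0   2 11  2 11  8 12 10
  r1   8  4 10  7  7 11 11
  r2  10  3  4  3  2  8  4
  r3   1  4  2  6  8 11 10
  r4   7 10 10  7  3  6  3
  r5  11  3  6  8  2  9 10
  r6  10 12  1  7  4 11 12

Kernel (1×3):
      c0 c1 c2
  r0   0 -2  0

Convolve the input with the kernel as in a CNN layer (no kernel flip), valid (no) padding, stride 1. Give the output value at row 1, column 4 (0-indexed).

-22

The receptive field on the input at this output position is [7 11 11]. Elementwise product with the kernel and sum: 11·-2.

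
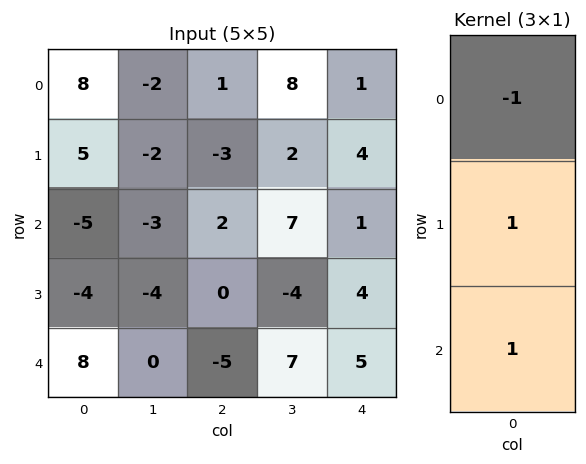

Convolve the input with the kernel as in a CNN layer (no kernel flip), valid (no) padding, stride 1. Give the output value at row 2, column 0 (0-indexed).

9

The receptive field on the input at this output position is [-5 / -4 / 8]. Elementwise product with the kernel and sum: -5·-1 + -4·1 + 8·1.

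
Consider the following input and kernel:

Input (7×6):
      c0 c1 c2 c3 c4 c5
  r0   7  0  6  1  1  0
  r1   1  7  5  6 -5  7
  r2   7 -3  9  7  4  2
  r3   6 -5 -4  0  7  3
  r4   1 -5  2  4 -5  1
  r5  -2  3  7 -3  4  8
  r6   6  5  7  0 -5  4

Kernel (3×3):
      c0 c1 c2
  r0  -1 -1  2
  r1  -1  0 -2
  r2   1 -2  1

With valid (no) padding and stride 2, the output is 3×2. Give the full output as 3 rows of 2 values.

16 -1
29 -29
-1 -29

Output[0,0]: The receptive field on the input at this output position is [7 0 6 / 1 7 5 / 7 -3 9]. Elementwise product with the kernel and sum: 7·-1 + 0·-1 + 6·2 + 1·-1 + 5·-2 + 7·1 + -3·-2 + 9·1.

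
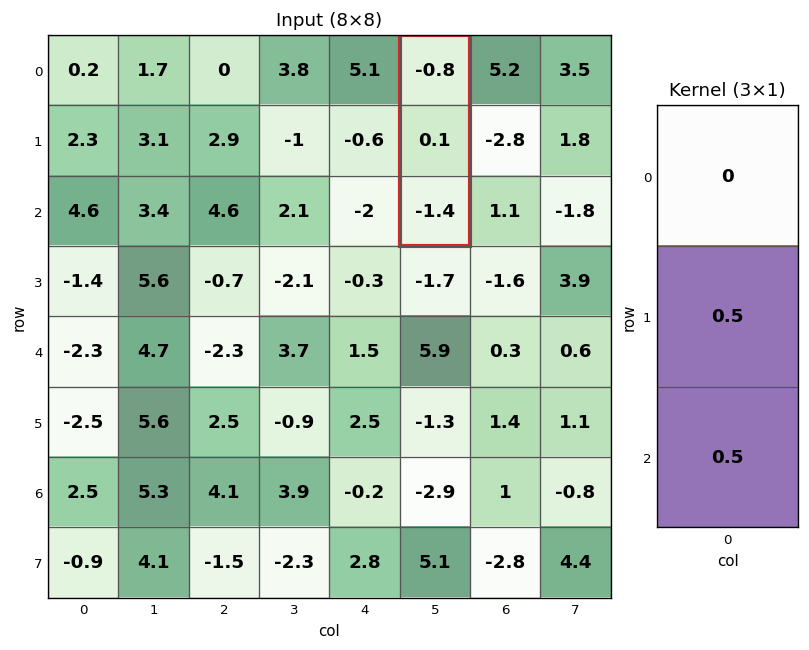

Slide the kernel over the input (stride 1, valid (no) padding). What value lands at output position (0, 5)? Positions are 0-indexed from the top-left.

-0.65

The receptive field on the input at this output position is [-0.8 / 0.1 / -1.4]. Elementwise product with the kernel and sum: 0.1·0.5 + -1.4·0.5.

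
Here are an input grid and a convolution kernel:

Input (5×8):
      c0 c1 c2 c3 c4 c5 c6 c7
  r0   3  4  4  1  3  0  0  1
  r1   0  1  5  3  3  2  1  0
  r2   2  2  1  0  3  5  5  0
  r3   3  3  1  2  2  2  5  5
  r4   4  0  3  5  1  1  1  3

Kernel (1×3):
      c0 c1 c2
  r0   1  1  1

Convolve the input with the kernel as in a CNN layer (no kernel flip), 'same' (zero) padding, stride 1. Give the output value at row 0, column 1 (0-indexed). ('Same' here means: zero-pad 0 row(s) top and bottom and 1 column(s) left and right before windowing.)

11

The receptive field on the zero-padded input at this output position is [3 4 4]. Elementwise product with the kernel and sum: 3·1 + 4·1 + 4·1.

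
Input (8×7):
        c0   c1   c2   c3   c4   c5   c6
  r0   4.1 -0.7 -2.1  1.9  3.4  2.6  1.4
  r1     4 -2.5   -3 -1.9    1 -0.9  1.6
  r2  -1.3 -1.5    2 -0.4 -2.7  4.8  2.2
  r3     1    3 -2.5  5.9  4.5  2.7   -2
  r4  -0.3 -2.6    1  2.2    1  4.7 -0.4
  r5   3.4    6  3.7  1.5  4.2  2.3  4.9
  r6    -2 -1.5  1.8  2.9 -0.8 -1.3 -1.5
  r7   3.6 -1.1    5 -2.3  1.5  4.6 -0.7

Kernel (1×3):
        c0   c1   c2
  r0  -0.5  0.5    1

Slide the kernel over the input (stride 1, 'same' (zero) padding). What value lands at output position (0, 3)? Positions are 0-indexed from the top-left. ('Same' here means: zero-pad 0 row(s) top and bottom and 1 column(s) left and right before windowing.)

The receptive field on the zero-padded input at this output position is [-2.1 1.9 3.4]. Elementwise product with the kernel and sum: -2.1·-0.5 + 1.9·0.5 + 3.4·1.

5.4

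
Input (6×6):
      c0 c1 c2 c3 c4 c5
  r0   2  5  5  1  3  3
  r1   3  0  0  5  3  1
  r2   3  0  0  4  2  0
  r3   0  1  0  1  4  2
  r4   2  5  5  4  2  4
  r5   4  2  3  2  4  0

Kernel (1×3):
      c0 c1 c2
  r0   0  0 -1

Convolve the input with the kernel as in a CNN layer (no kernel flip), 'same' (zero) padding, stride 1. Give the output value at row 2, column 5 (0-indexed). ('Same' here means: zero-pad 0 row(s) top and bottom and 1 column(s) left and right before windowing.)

The receptive field on the zero-padded input at this output position is [2 0 0]. Elementwise product with the kernel and sum: 0·-1.

0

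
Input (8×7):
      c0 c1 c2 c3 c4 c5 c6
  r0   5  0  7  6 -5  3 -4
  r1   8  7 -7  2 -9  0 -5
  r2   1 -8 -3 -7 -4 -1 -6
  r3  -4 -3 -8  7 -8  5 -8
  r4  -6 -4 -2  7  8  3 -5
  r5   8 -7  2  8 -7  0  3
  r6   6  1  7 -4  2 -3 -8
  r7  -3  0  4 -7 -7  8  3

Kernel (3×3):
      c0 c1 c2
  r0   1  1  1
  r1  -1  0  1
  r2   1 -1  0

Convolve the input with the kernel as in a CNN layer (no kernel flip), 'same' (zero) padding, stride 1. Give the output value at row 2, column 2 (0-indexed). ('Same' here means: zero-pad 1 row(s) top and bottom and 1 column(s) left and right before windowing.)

8

The receptive field on the zero-padded input at this output position is [7 -7 2 / -8 -3 -7 / -3 -8 7]. Elementwise product with the kernel and sum: 7·1 + -7·1 + 2·1 + -8·-1 + -7·1 + -3·1 + -8·-1.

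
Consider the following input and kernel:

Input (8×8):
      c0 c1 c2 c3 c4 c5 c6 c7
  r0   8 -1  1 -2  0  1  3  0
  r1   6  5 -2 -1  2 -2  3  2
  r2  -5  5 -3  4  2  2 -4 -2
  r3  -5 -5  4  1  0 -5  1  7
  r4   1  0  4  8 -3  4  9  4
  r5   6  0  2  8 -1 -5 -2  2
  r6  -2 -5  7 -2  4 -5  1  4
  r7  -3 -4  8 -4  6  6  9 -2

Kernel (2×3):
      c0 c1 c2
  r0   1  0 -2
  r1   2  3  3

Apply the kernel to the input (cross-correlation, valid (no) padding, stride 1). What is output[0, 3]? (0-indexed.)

The receptive field on the input at this output position is [-2 0 1 / -1 2 -2]. Elementwise product with the kernel and sum: -2·1 + 1·-2 + -1·2 + 2·3 + -2·3.

-6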